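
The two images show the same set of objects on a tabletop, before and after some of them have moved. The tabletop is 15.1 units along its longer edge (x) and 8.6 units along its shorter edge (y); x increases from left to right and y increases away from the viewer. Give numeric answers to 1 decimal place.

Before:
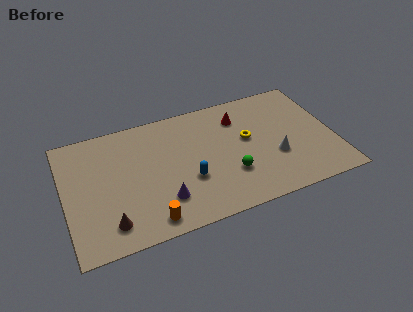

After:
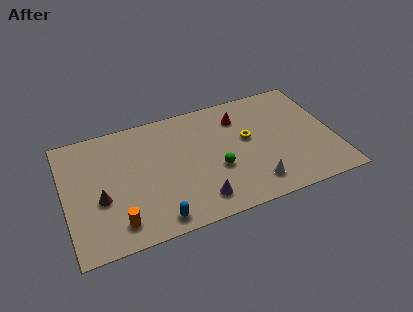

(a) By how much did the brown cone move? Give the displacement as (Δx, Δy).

(-0.4, 1.8)

The brown cone started near (2.3, 1.6) and ended near (1.9, 3.4).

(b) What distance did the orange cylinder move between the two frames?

1.7

The orange cylinder moved from about (4.4, 1.1) to (2.7, 1.5), a distance of √(1.7² + 0.4²) ≈ 1.7.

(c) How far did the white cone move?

2.1

The white cone moved from about (11.7, 3.1) to (10.3, 1.6), a distance of √(1.4² + 1.5²) ≈ 2.1.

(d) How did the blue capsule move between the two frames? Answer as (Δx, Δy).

(-2.0, -2.1)

From the two frames, the blue capsule sits at roughly (6.8, 3.1) before and (4.8, 1.0) after.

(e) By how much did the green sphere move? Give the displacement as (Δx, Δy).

(-0.7, 0.6)

The green sphere started near (9.1, 2.7) and ended near (8.4, 3.3).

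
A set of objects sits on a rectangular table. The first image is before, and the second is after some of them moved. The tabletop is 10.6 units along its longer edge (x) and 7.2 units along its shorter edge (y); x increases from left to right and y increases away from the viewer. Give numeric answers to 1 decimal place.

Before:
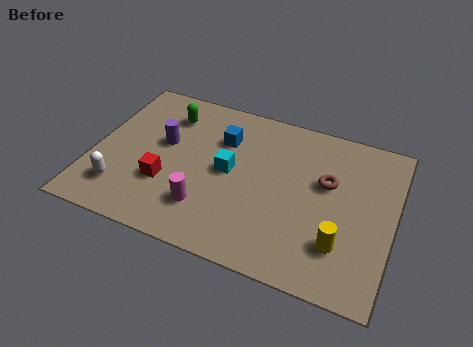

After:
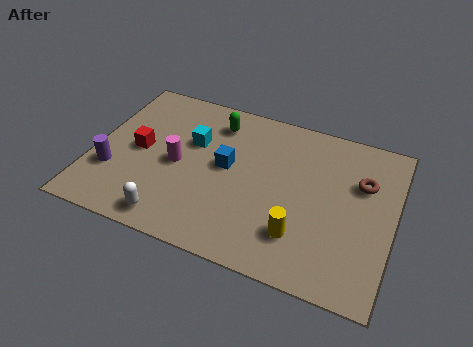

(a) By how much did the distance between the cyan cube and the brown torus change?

+2.5

The distance was about 3.5 in the first image and 6.0 in the second, so they moved 2.5 units further apart.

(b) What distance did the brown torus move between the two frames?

1.3

The brown torus was near (8.2, 4.4) before and (9.4, 4.8) after, so it travelled √(1.2² + 0.4²) ≈ 1.3 units.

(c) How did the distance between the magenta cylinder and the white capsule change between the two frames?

-0.5

They were about 3.0 units apart before and 2.5 after — 0.5 units closer together.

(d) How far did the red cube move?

1.6

The red cube moved from about (2.7, 2.4) to (1.6, 3.6), a distance of √(1.1² + 1.2²) ≈ 1.6.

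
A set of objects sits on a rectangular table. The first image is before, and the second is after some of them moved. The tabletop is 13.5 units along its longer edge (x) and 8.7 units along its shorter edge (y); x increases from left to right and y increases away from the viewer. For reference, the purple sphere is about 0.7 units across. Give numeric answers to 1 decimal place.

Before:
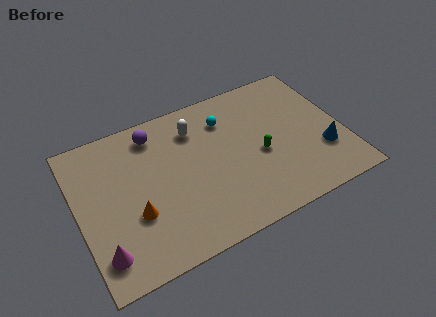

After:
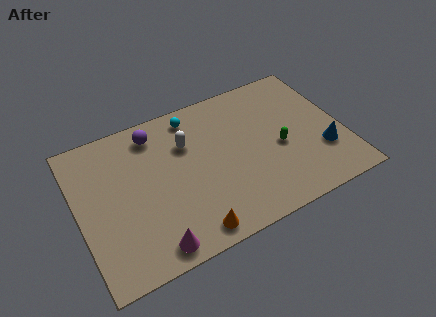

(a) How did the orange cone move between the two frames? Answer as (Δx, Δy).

(2.5, -2.1)

From the two frames, the orange cone sits at roughly (2.7, 3.1) before and (5.2, 1.0) after.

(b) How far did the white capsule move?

0.9

The white capsule was near (6.2, 6.7) before and (5.7, 6.0) after, so it travelled √(0.5² + 0.7²) ≈ 0.9 units.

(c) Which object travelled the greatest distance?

the orange cone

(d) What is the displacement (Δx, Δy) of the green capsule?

(1.0, 0.0)

From the two frames, the green capsule sits at roughly (9.2, 3.8) before and (10.2, 3.8) after.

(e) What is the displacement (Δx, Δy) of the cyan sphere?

(-1.6, 0.9)

The cyan sphere started near (7.8, 6.6) and ended near (6.2, 7.5).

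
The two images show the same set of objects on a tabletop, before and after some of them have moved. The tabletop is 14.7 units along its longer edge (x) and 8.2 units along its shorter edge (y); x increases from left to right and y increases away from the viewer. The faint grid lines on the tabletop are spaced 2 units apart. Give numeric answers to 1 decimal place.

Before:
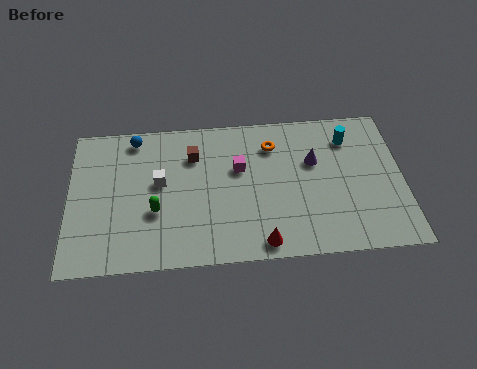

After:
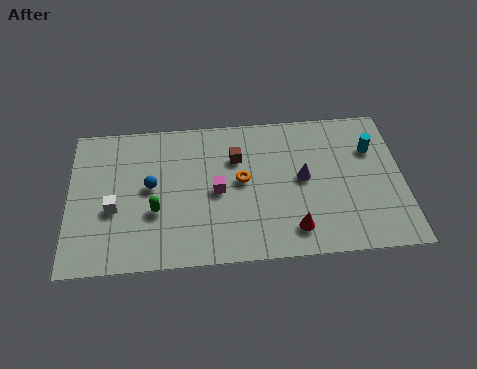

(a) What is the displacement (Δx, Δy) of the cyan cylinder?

(1.0, -0.7)

The cyan cylinder started near (12.4, 6.4) and ended near (13.4, 5.7).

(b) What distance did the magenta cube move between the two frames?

1.6

From (7.5, 5.1) to (6.5, 3.9), the magenta cube covered √(1.0² + 1.2²) ≈ 1.6 units.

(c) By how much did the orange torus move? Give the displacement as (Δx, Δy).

(-1.4, -1.9)

The orange torus was at about (9.0, 6.3) and moved to about (7.6, 4.4).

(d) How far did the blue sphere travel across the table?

2.9

The blue sphere was near (2.9, 7.2) before and (3.6, 4.4) after, so it travelled √(0.7² + 2.8²) ≈ 2.9 units.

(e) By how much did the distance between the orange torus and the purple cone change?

+0.6

They were about 2.1 units apart before and 2.7 after — 0.6 units further apart.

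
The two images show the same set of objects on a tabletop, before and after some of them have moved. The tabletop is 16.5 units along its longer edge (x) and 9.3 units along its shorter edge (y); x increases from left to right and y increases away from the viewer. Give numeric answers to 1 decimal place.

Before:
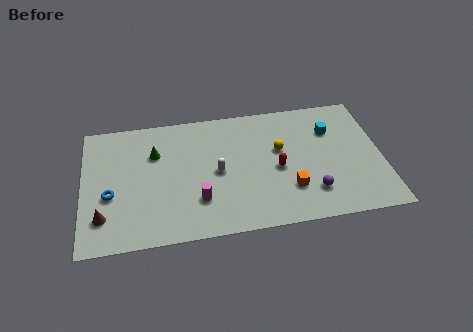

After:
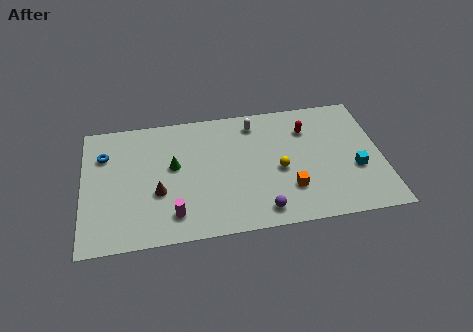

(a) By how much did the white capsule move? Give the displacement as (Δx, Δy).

(2.2, 3.3)

The white capsule was at about (7.4, 4.5) and moved to about (9.6, 7.8).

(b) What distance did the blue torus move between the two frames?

3.0

From (1.5, 3.7) to (1.2, 6.7), the blue torus covered √(0.3² + 3.0²) ≈ 3.0 units.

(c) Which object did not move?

the orange cube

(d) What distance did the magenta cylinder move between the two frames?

1.6

From (6.3, 2.6) to (4.9, 1.8), the magenta cylinder covered √(1.4² + 0.8²) ≈ 1.6 units.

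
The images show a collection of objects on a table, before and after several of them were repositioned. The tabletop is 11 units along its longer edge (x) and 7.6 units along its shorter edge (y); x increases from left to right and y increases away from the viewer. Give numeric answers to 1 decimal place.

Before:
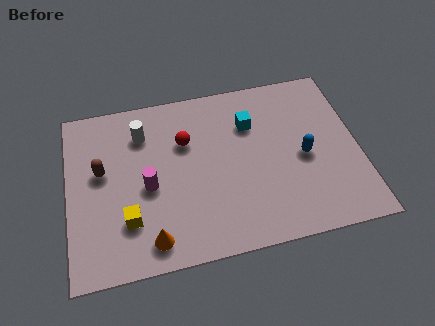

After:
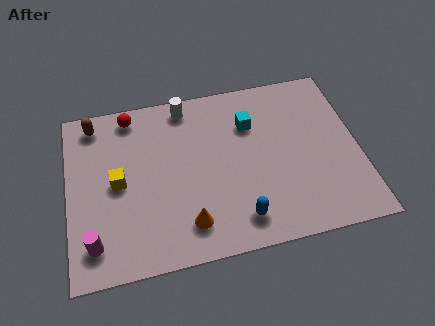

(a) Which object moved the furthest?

the blue capsule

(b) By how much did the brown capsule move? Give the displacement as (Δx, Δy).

(-0.2, 2.2)

The brown capsule started near (1.3, 4.4) and ended near (1.1, 6.6).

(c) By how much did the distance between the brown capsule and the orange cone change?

+2.4

They were about 3.7 units apart before and 6.1 after — 2.4 units further apart.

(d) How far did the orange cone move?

1.5

The orange cone was near (3.0, 1.1) before and (4.4, 1.5) after, so it travelled √(1.4² + 0.4²) ≈ 1.5 units.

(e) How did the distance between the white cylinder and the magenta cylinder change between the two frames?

+4.1

Before: roughly 2.4 units apart; after: 6.5. That's 4.1 units further apart.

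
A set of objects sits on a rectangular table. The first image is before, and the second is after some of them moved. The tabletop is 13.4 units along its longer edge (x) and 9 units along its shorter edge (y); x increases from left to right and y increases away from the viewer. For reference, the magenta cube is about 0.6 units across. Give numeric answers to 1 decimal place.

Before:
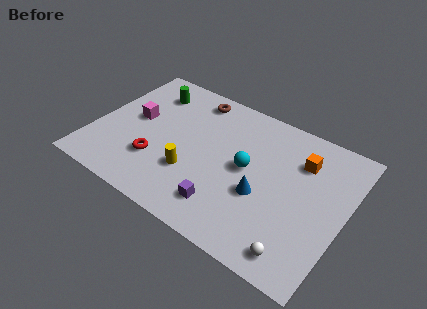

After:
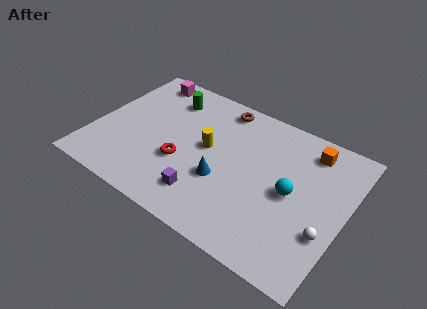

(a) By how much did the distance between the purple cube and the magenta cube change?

+1.2

They were about 6.3 units apart before and 7.5 after — 1.2 units further apart.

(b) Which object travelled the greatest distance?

the magenta cube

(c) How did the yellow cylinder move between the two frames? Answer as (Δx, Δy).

(0.5, 2.0)

The yellow cylinder started near (5.5, 2.9) and ended near (6.0, 4.9).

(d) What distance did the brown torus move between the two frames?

1.5

The brown torus was near (4.7, 7.8) before and (6.2, 7.9) after, so it travelled √(1.5² + 0.1²) ≈ 1.5 units.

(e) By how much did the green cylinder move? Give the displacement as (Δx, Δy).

(1.0, 0.0)

From the two frames, the green cylinder sits at roughly (2.4, 7.1) before and (3.4, 7.1) after.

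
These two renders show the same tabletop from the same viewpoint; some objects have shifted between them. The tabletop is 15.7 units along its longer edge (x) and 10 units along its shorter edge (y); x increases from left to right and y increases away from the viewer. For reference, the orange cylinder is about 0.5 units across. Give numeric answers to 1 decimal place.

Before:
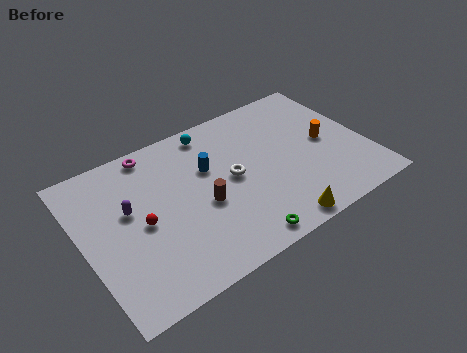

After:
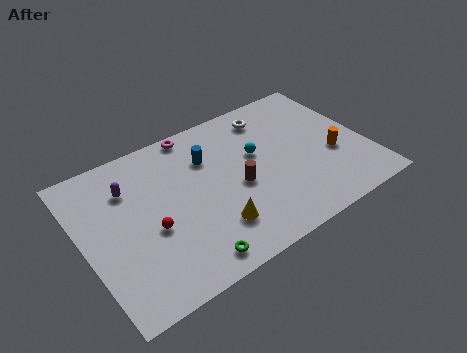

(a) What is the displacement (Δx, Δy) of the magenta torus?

(2.4, 0.2)

The magenta torus was at about (4.4, 9.0) and moved to about (6.8, 9.2).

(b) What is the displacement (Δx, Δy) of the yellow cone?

(-3.2, 1.6)

The yellow cone was at about (9.9, 0.9) and moved to about (6.7, 2.5).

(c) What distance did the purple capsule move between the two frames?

1.4

From (2.6, 5.9) to (2.8, 7.3), the purple capsule covered √(0.2² + 1.4²) ≈ 1.4 units.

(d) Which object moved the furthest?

the white torus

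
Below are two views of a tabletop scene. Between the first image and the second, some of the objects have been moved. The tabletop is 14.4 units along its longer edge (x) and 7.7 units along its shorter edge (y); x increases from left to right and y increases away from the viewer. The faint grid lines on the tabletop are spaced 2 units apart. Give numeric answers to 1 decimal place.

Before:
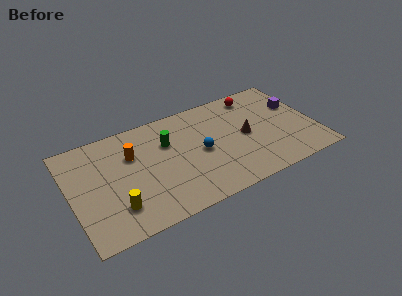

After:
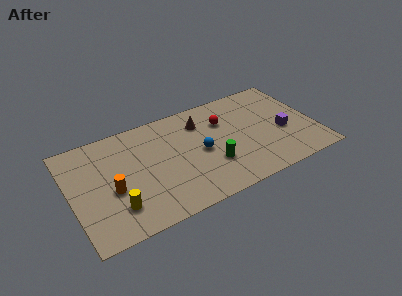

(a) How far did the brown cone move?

3.2

From (10.3, 3.8) to (7.9, 5.9), the brown cone covered √(2.4² + 2.1²) ≈ 3.2 units.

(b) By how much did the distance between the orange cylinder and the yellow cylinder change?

-2.2

The distance was about 3.5 in the first image and 1.3 in the second, so they moved 2.2 units closer together.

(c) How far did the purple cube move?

2.0

The purple cube moved from about (13.5, 4.9) to (12.5, 3.2), a distance of √(1.0² + 1.7²) ≈ 2.0.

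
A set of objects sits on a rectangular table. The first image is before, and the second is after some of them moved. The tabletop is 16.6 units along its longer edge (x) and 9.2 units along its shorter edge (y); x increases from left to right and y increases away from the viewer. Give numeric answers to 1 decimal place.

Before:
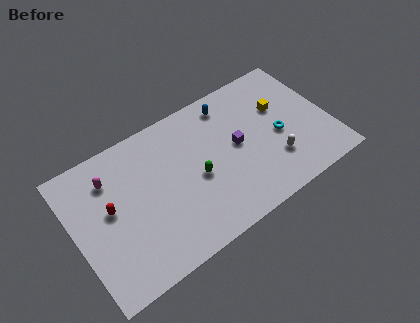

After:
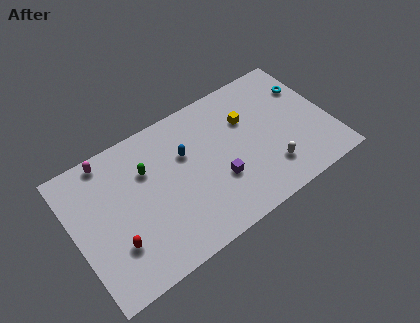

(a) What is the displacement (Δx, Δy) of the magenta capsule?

(0.1, 1.3)

From the two frames, the magenta capsule sits at roughly (2.6, 7.0) before and (2.7, 8.3) after.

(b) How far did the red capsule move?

2.4

The red capsule was near (2.3, 5.1) before and (2.3, 2.7) after, so it travelled √(0.0² + 2.4²) ≈ 2.4 units.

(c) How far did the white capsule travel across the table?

0.6

The white capsule moved from about (12.7, 2.6) to (12.3, 2.2), a distance of √(0.4² + 0.4²) ≈ 0.6.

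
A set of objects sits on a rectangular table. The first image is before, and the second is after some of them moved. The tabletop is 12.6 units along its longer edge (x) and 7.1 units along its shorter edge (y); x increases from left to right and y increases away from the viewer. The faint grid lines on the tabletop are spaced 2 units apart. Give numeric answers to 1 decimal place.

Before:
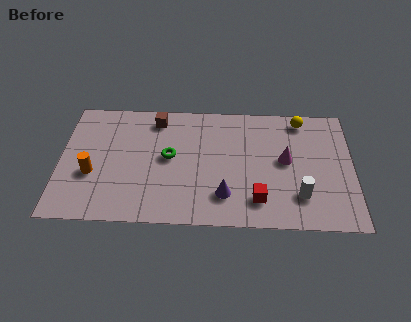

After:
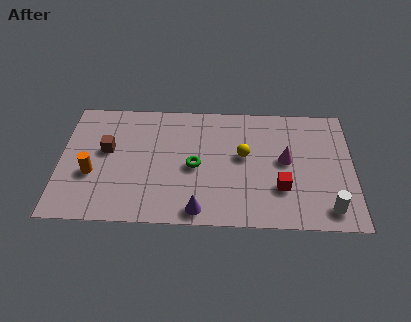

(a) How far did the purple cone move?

1.4

The purple cone moved from about (7.1, 1.7) to (6.0, 0.8), a distance of √(1.1² + 0.9²) ≈ 1.4.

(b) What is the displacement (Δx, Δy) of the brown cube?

(-2.1, -1.9)

From the two frames, the brown cube sits at roughly (4.1, 6.0) before and (2.0, 4.1) after.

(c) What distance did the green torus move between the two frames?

1.2

The green torus moved from about (4.7, 3.8) to (5.8, 3.3), a distance of √(1.1² + 0.5²) ≈ 1.2.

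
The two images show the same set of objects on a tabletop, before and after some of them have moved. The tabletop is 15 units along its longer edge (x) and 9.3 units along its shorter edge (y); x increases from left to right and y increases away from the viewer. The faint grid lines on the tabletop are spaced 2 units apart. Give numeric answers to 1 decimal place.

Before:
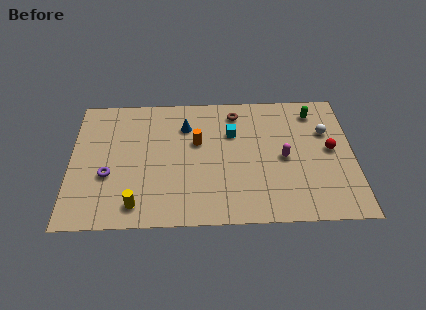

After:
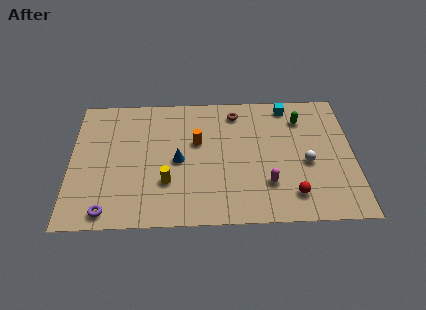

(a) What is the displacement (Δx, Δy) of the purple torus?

(0.0, -2.5)

From the two frames, the purple torus sits at roughly (2.0, 3.5) before and (2.0, 1.0) after.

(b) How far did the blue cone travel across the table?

2.5

The blue cone was near (6.1, 6.9) before and (5.7, 4.4) after, so it travelled √(0.4² + 2.5²) ≈ 2.5 units.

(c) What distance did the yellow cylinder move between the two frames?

2.2

From (3.5, 1.4) to (5.1, 2.9), the yellow cylinder covered √(1.6² + 1.5²) ≈ 2.2 units.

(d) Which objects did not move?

the orange cylinder and the brown torus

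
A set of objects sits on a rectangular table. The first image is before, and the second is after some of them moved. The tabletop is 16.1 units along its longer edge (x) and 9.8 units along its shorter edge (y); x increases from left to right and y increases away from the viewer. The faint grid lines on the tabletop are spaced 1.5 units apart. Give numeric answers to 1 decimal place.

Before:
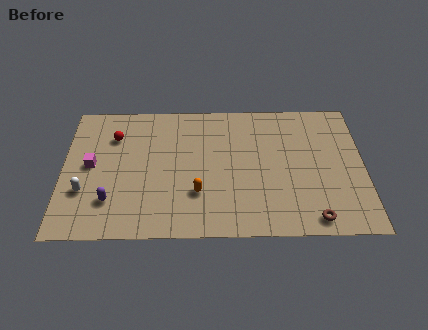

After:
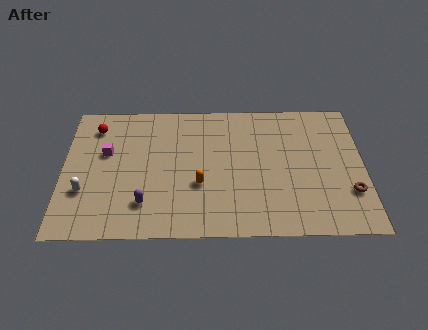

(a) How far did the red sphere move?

1.2

The red sphere was near (2.7, 7.2) before and (1.7, 7.9) after, so it travelled √(1.0² + 0.7²) ≈ 1.2 units.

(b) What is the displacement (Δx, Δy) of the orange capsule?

(0.1, 0.6)

The orange capsule started near (7.2, 3.0) and ended near (7.3, 3.6).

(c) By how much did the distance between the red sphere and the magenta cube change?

-0.4

The distance was about 2.4 in the first image and 2.0 in the second, so they moved 0.4 units closer together.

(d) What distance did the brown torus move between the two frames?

2.7

From (13.3, 1.1) to (15.3, 2.9), the brown torus covered √(2.0² + 1.8²) ≈ 2.7 units.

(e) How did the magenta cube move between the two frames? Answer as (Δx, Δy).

(0.8, 0.9)

The magenta cube started near (1.5, 5.1) and ended near (2.3, 6.0).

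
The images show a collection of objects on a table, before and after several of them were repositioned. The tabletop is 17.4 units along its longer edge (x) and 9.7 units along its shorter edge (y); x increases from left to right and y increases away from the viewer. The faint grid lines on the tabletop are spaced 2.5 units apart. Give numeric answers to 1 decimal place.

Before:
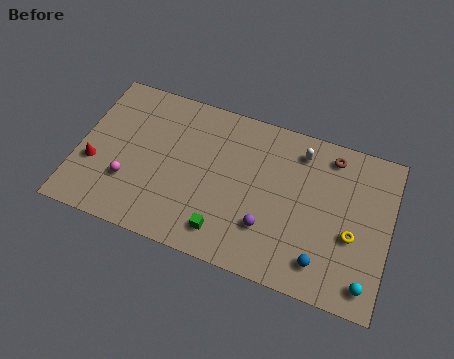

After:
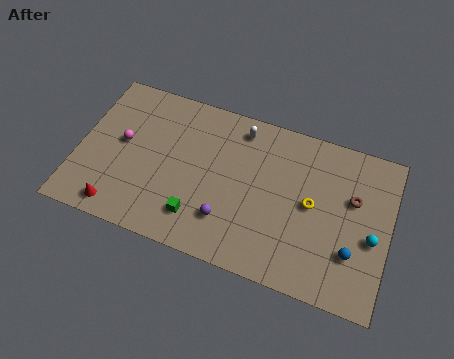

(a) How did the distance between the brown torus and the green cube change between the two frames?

+0.7

They were about 8.5 units apart before and 9.2 after — 0.7 units further apart.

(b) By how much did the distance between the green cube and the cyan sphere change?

+1.8

Before: roughly 7.9 units apart; after: 9.7. That's 1.8 units further apart.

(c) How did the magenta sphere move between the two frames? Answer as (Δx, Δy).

(-0.6, 2.3)

The magenta sphere was at about (3.0, 3.0) and moved to about (2.4, 5.3).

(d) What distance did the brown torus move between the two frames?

2.6

The brown torus was near (13.9, 8.3) before and (15.3, 6.1) after, so it travelled √(1.4² + 2.2²) ≈ 2.6 units.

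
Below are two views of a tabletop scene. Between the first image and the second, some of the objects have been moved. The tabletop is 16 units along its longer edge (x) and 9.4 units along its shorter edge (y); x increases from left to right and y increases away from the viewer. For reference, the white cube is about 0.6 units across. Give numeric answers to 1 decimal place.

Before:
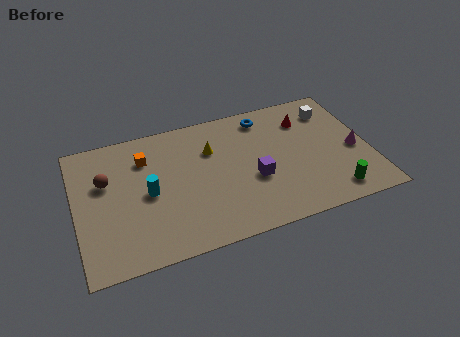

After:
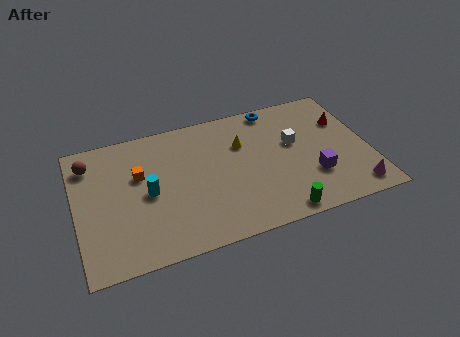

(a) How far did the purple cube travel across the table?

3.3

The purple cube was near (9.6, 3.7) before and (12.8, 2.9) after, so it travelled √(3.2² + 0.8²) ≈ 3.3 units.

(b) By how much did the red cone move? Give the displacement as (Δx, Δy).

(2.1, -0.7)

The red cone started near (12.8, 7.1) and ended near (14.9, 6.4).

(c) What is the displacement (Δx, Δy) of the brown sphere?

(-0.8, 1.5)

From the two frames, the brown sphere sits at roughly (1.7, 6.0) before and (0.9, 7.5) after.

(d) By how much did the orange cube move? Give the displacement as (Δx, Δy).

(-0.4, -1.1)

From the two frames, the orange cube sits at roughly (3.9, 7.0) before and (3.5, 5.9) after.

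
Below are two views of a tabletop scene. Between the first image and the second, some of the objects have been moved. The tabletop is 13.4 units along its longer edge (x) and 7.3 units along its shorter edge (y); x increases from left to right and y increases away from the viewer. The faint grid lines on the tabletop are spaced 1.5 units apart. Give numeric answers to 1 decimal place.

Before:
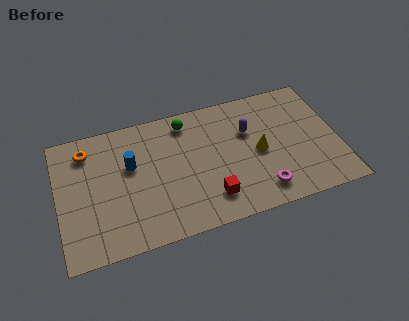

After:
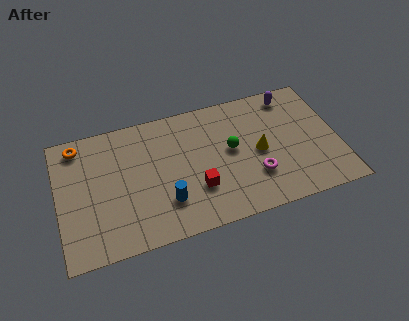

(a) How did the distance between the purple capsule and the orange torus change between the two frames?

+2.5

They were about 7.8 units apart before and 10.3 after — 2.5 units further apart.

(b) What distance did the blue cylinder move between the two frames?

2.9

The blue cylinder was near (3.5, 4.5) before and (5.0, 2.0) after, so it travelled √(1.5² + 2.5²) ≈ 2.9 units.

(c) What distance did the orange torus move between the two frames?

0.6

From (1.5, 5.9) to (1.1, 6.3), the orange torus covered √(0.4² + 0.4²) ≈ 0.6 units.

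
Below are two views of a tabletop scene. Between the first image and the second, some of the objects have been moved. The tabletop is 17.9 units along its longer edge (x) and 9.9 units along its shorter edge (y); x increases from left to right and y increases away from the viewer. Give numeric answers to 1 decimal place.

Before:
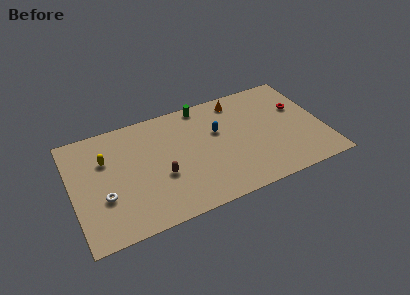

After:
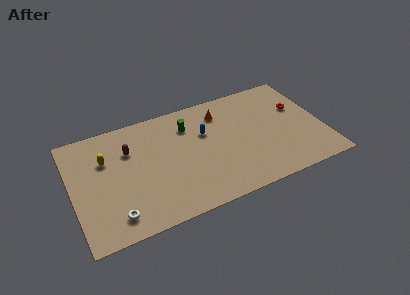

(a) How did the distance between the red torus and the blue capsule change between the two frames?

+0.9

The distance was about 5.9 in the first image and 6.8 in the second, so they moved 0.9 units further apart.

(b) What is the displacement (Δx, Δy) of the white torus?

(0.6, -1.8)

The white torus was at about (2.1, 3.5) and moved to about (2.7, 1.7).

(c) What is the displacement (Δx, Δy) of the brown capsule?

(-2.0, 3.1)

From the two frames, the brown capsule sits at roughly (6.2, 3.8) before and (4.2, 6.9) after.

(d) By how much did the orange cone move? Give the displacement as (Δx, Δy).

(-1.3, -0.7)

The orange cone was at about (12.2, 8.5) and moved to about (10.9, 7.8).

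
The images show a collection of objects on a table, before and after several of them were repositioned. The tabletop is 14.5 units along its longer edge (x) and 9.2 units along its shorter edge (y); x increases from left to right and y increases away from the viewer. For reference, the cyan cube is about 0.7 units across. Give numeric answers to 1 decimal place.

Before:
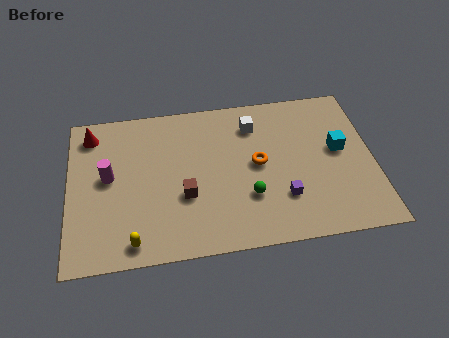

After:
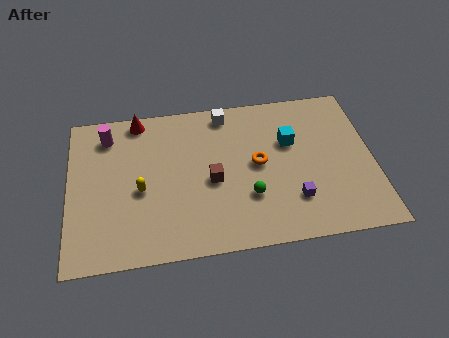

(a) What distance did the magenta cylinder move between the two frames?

2.5

From (1.9, 5.0) to (1.9, 7.5), the magenta cylinder covered √(0.0² + 2.5²) ≈ 2.5 units.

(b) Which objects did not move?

the orange torus and the green sphere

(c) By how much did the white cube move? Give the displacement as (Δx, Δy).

(-1.3, 0.9)

The white cube was at about (8.9, 7.2) and moved to about (7.6, 8.1).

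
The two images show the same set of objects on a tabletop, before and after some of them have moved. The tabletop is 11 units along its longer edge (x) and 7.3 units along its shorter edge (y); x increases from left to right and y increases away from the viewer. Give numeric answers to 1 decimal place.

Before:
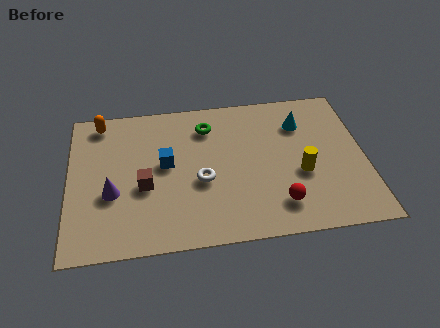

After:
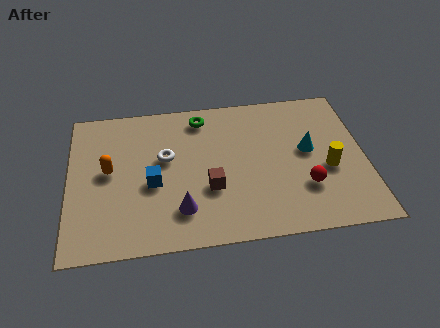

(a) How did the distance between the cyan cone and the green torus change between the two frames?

+1.0

Before: roughly 3.5 units apart; after: 4.5. That's 1.0 units further apart.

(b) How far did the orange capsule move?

2.5

From (1.2, 6.4) to (1.5, 3.9), the orange capsule covered √(0.3² + 2.5²) ≈ 2.5 units.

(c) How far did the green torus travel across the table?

0.5

The green torus moved from about (5.2, 5.7) to (5.0, 6.2), a distance of √(0.2² + 0.5²) ≈ 0.5.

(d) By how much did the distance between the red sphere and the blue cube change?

+0.9

The distance was about 4.8 in the first image and 5.7 in the second, so they moved 0.9 units further apart.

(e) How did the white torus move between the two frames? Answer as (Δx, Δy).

(-1.3, 1.3)

From the two frames, the white torus sits at roughly (4.9, 3.0) before and (3.6, 4.3) after.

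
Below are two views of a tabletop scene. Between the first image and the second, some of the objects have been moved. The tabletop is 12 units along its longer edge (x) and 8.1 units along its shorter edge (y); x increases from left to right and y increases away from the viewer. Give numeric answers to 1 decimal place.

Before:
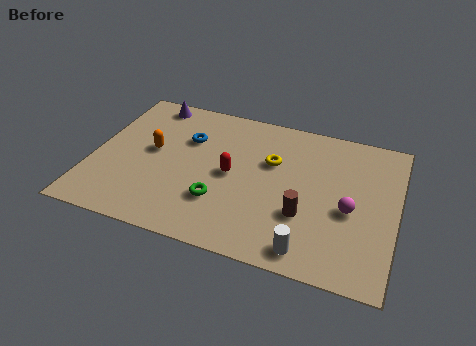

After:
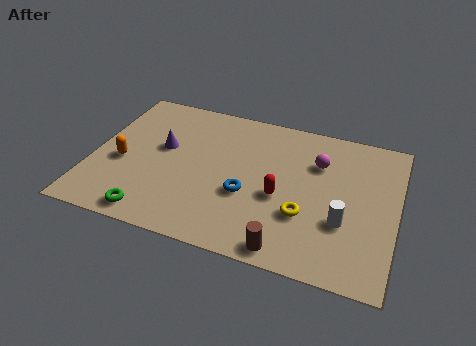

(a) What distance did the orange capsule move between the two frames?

1.5

The orange capsule was near (2.3, 4.4) before and (1.2, 3.4) after, so it travelled √(1.1² + 1.0²) ≈ 1.5 units.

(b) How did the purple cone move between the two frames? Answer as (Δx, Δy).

(0.8, -2.5)

The purple cone was at about (1.9, 7.2) and moved to about (2.7, 4.7).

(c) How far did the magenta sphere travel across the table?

2.6

The magenta sphere was near (10.2, 3.5) before and (8.8, 5.7) after, so it travelled √(1.4² + 2.2²) ≈ 2.6 units.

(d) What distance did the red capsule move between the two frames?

2.1

The red capsule moved from about (5.5, 4.0) to (7.5, 3.4), a distance of √(2.0² + 0.6²) ≈ 2.1.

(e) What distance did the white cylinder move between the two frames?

2.2

From (8.8, 1.0) to (10.0, 2.8), the white cylinder covered √(1.2² + 1.8²) ≈ 2.2 units.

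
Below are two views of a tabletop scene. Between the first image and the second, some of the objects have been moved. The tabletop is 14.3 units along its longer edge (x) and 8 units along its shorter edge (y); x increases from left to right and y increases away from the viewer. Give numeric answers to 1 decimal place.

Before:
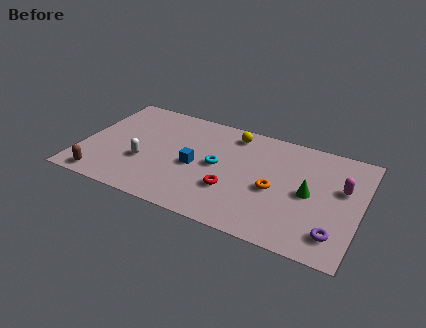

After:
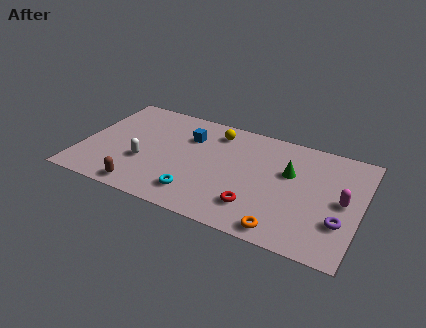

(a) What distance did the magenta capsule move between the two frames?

0.9

The magenta capsule moved from about (13.3, 4.9) to (13.4, 4.0), a distance of √(0.1² + 0.9²) ≈ 0.9.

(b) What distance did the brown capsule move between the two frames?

2.1

The brown capsule was near (1.4, 0.9) before and (3.5, 0.9) after, so it travelled √(2.1² + 0.0²) ≈ 2.1 units.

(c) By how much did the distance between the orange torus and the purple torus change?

-0.6

The distance was about 3.7 in the first image and 3.1 in the second, so they moved 0.6 units closer together.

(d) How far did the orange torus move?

2.7

From (10.0, 3.5) to (10.7, 0.9), the orange torus covered √(0.7² + 2.6²) ≈ 2.7 units.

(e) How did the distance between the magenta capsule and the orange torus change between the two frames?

+0.5

Before: roughly 3.6 units apart; after: 4.1. That's 0.5 units further apart.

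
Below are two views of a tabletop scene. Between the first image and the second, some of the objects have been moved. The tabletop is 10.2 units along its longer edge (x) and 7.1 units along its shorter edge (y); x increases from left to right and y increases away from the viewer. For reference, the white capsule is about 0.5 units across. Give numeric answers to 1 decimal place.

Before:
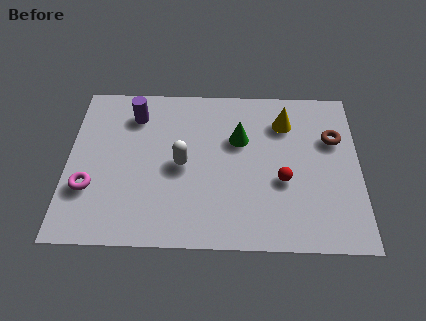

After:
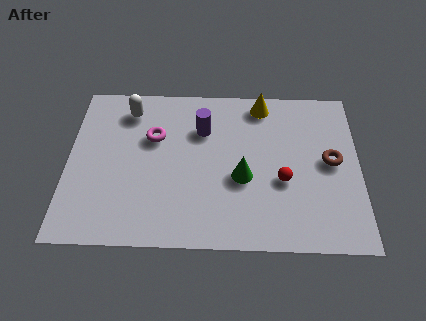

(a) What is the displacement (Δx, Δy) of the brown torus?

(-0.1, -1.0)

From the two frames, the brown torus sits at roughly (9.3, 4.7) before and (9.2, 3.7) after.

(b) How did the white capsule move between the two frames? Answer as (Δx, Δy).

(-1.9, 2.4)

The white capsule started near (4.0, 3.4) and ended near (2.1, 5.8).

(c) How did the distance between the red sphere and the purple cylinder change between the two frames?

-2.3

They were about 5.9 units apart before and 3.6 after — 2.3 units closer together.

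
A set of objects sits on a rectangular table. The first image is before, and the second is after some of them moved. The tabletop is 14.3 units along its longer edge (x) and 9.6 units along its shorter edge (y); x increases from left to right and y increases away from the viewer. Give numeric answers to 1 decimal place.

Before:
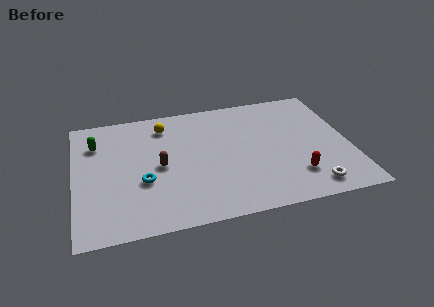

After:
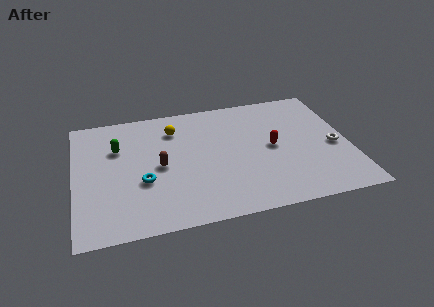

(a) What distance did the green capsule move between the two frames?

1.3

The green capsule moved from about (1.2, 7.1) to (2.3, 6.5), a distance of √(1.1² + 0.6²) ≈ 1.3.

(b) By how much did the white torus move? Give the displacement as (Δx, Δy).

(1.5, 2.9)

From the two frames, the white torus sits at roughly (12.0, 1.3) before and (13.5, 4.2) after.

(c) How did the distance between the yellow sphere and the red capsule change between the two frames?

-2.9

They were about 8.5 units apart before and 5.6 after — 2.9 units closer together.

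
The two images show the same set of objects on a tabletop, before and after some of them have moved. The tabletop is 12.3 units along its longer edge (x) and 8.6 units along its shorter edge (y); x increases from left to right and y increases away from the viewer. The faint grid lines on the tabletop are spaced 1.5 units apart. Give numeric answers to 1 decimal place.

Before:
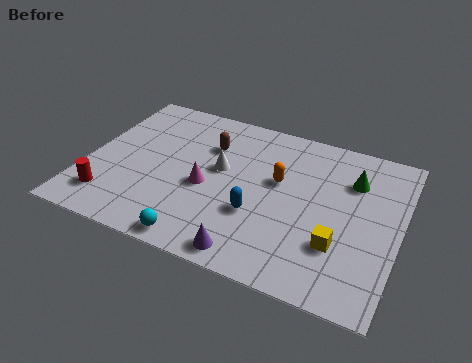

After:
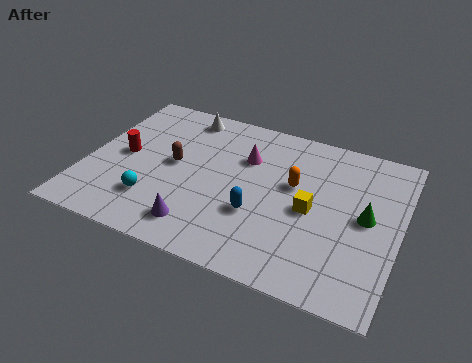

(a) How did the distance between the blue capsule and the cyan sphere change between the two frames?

+1.1

Before: roughly 3.0 units apart; after: 4.1. That's 1.1 units further apart.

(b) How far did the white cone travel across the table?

3.2

The white cone moved from about (5.2, 4.9) to (3.4, 7.5), a distance of √(1.8² + 2.6²) ≈ 3.2.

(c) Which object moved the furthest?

the white cone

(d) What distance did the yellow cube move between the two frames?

1.8

From (10.1, 2.6) to (8.9, 4.0), the yellow cube covered √(1.2² + 1.4²) ≈ 1.8 units.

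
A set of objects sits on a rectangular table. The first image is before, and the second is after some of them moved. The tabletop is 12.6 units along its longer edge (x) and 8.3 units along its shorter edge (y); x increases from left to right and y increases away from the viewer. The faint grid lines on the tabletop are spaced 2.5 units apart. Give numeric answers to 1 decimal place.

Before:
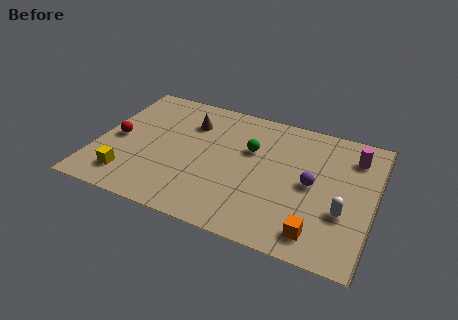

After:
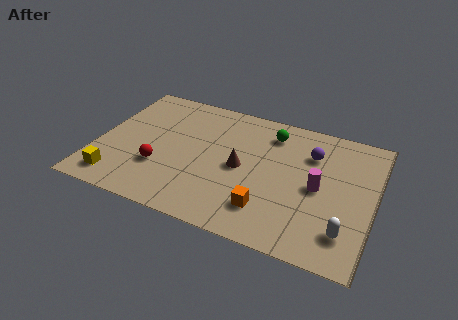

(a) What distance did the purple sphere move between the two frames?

1.9

The purple sphere was near (9.8, 4.1) before and (9.6, 6.0) after, so it travelled √(0.2² + 1.9²) ≈ 1.9 units.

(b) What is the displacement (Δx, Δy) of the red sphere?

(2.1, -1.2)

From the two frames, the red sphere sits at roughly (0.9, 3.9) before and (3.0, 2.7) after.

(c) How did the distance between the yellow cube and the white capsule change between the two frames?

+0.6

They were about 9.7 units apart before and 10.3 after — 0.6 units further apart.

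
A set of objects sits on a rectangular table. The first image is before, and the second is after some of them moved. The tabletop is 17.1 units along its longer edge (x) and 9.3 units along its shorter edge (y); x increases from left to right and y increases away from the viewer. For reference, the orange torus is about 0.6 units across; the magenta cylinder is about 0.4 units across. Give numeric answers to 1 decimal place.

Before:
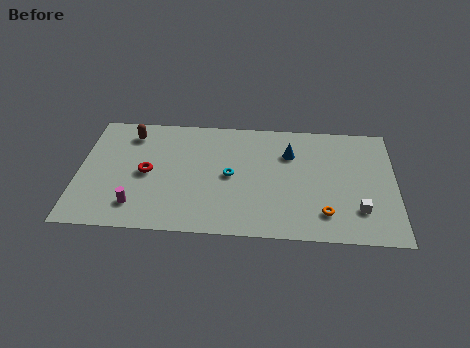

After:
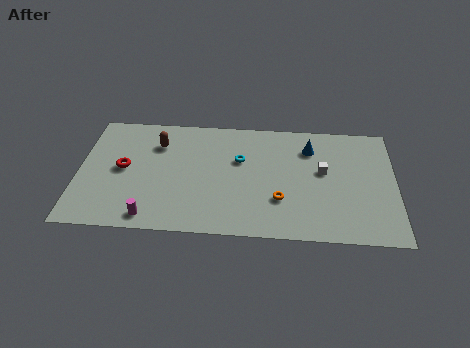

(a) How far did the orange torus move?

2.6

From (13.3, 2.0) to (10.9, 2.9), the orange torus covered √(2.4² + 0.9²) ≈ 2.6 units.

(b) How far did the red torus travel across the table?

1.3

From (3.7, 4.5) to (2.4, 4.8), the red torus covered √(1.3² + 0.3²) ≈ 1.3 units.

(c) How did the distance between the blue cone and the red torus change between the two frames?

+2.4

They were about 8.0 units apart before and 10.4 after — 2.4 units further apart.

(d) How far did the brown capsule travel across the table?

1.7

From (2.7, 7.6) to (4.2, 6.9), the brown capsule covered √(1.5² + 0.7²) ≈ 1.7 units.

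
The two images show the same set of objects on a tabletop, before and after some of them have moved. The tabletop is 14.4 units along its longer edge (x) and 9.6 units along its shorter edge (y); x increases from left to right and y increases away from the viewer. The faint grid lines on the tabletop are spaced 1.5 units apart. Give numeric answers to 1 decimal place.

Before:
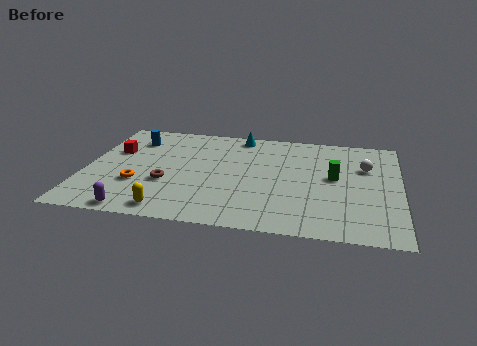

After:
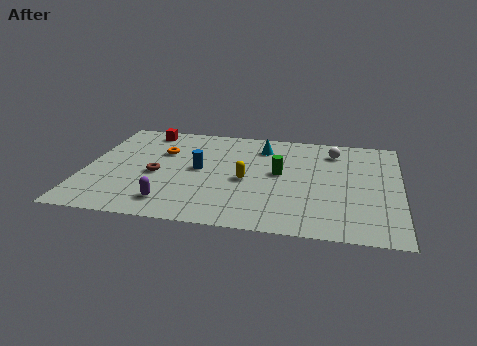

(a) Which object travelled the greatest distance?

the yellow capsule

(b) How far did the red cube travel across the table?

2.6

The red cube was near (1.2, 6.1) before and (2.5, 8.4) after, so it travelled √(1.3² + 2.3²) ≈ 2.6 units.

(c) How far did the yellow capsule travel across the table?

4.6

The yellow capsule moved from about (4.1, 1.1) to (7.4, 4.3), a distance of √(3.3² + 3.2²) ≈ 4.6.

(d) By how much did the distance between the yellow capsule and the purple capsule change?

+2.7

The distance was about 1.5 in the first image and 4.2 in the second, so they moved 2.7 units further apart.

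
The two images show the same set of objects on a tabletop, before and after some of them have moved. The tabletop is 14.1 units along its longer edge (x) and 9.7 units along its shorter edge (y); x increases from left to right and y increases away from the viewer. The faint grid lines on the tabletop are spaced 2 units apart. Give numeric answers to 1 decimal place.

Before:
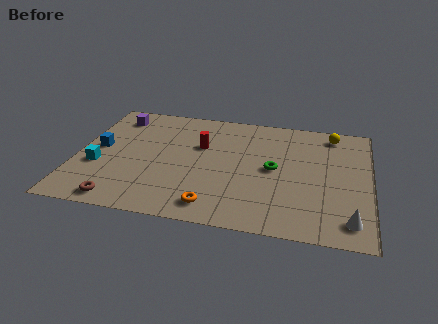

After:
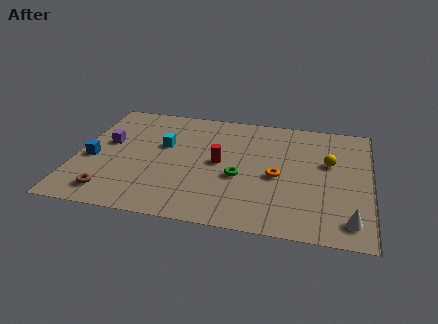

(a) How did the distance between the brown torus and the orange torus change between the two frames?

+3.9

They were about 4.4 units apart before and 8.3 after — 3.9 units further apart.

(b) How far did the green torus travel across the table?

1.9

The green torus moved from about (9.5, 4.9) to (7.9, 3.9), a distance of √(1.6² + 1.0²) ≈ 1.9.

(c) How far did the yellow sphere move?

2.5

From (12.2, 8.4) to (12.1, 5.9), the yellow sphere covered √(0.1² + 2.5²) ≈ 2.5 units.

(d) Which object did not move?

the white cone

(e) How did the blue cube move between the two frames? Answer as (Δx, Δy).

(-0.2, -1.0)

The blue cube was at about (1.0, 5.1) and moved to about (0.8, 4.1).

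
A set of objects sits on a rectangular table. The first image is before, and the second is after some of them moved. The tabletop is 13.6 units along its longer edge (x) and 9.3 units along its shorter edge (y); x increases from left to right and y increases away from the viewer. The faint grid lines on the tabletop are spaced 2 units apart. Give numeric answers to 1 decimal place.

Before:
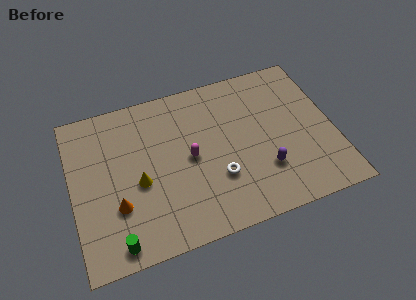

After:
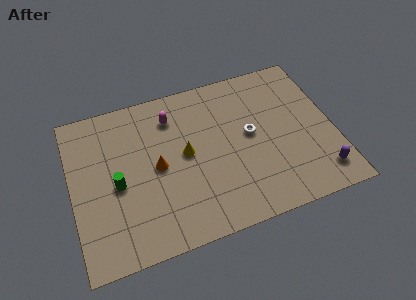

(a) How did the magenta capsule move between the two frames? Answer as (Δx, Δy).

(-0.7, 2.7)

From the two frames, the magenta capsule sits at roughly (6.1, 4.6) before and (5.4, 7.3) after.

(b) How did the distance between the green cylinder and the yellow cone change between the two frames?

+0.4

The distance was about 3.3 in the first image and 3.7 in the second, so they moved 0.4 units further apart.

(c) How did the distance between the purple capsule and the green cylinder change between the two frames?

+2.6

The distance was about 8.0 in the first image and 10.6 in the second, so they moved 2.6 units further apart.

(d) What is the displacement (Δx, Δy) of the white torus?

(1.9, 2.0)

From the two frames, the white torus sits at roughly (7.4, 3.0) before and (9.3, 5.0) after.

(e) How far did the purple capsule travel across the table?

3.0

The purple capsule was near (9.8, 2.7) before and (12.6, 1.6) after, so it travelled √(2.8² + 1.1²) ≈ 3.0 units.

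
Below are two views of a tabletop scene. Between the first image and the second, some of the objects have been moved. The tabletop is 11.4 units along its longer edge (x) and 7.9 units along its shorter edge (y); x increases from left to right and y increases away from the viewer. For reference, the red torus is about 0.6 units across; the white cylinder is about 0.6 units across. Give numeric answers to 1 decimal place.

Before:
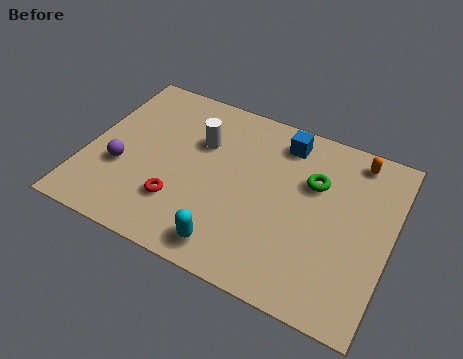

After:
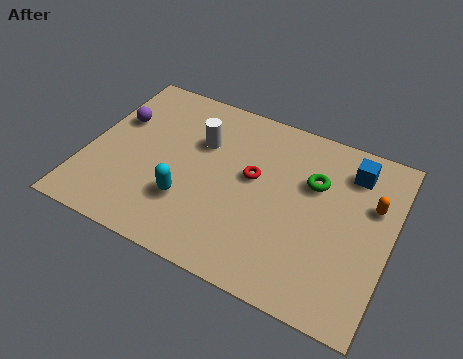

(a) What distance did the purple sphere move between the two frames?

2.3

The purple sphere moved from about (1.4, 2.9) to (0.9, 5.1), a distance of √(0.5² + 2.2²) ≈ 2.3.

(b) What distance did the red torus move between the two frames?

3.4

The red torus moved from about (3.7, 2.2) to (6.2, 4.5), a distance of √(2.5² + 2.3²) ≈ 3.4.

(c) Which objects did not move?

the white cylinder and the green torus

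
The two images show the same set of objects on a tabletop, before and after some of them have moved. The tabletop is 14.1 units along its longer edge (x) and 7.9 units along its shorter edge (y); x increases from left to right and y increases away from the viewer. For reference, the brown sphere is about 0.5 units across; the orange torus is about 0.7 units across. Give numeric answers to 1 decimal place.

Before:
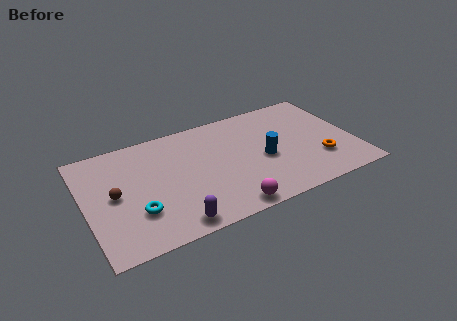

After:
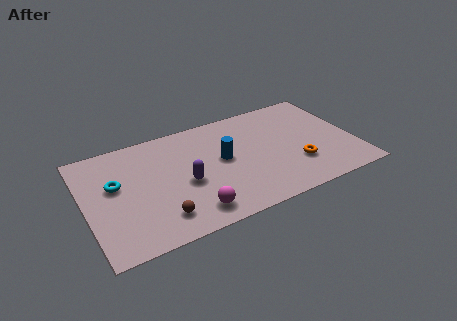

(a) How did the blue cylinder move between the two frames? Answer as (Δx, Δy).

(-2.1, 0.8)

The blue cylinder started near (9.3, 3.5) and ended near (7.2, 4.3).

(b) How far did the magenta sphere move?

1.9

The magenta sphere moved from about (7.0, 0.8) to (5.2, 1.3), a distance of √(1.8² + 0.5²) ≈ 1.9.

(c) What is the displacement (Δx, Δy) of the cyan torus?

(-0.9, 2.3)

The cyan torus was at about (2.5, 2.4) and moved to about (1.6, 4.7).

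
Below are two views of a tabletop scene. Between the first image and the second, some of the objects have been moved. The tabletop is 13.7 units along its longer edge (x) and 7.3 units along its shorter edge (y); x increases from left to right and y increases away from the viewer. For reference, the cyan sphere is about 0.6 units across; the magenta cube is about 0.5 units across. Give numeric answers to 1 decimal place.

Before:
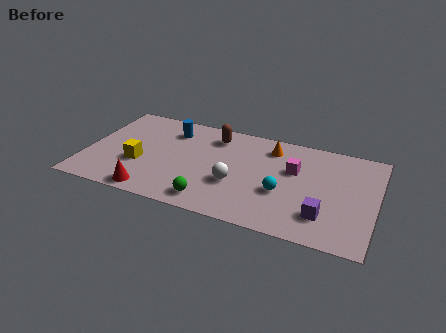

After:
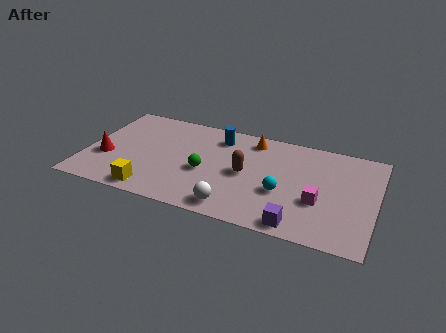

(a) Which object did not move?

the cyan sphere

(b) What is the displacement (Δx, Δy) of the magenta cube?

(1.3, -1.9)

From the two frames, the magenta cube sits at roughly (9.8, 4.6) before and (11.1, 2.7) after.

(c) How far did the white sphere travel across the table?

1.7

From (7.2, 2.7) to (7.3, 1.0), the white sphere covered √(0.1² + 1.7²) ≈ 1.7 units.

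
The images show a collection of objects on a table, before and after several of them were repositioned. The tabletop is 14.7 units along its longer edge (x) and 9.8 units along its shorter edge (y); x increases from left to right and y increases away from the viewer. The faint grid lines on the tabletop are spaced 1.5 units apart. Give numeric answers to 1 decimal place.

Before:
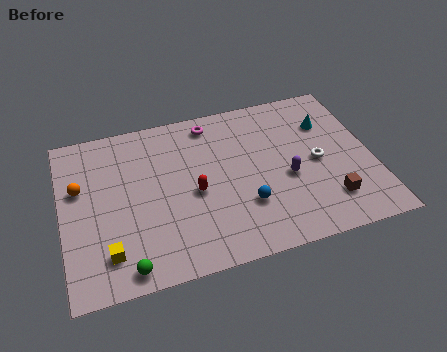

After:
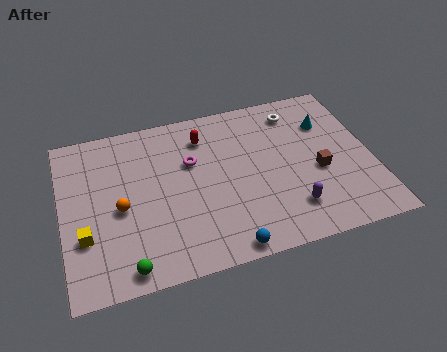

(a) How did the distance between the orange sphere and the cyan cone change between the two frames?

-1.5

They were about 11.9 units apart before and 10.4 after — 1.5 units closer together.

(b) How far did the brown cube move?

1.9

From (12.4, 2.2) to (12.1, 4.1), the brown cube covered √(0.3² + 1.9²) ≈ 1.9 units.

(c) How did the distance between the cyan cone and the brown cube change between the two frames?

-1.8

Before: roughly 4.8 units apart; after: 3.0. That's 1.8 units closer together.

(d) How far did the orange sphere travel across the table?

2.5

The orange sphere was near (0.9, 6.1) before and (2.7, 4.4) after, so it travelled √(1.8² + 1.7²) ≈ 2.5 units.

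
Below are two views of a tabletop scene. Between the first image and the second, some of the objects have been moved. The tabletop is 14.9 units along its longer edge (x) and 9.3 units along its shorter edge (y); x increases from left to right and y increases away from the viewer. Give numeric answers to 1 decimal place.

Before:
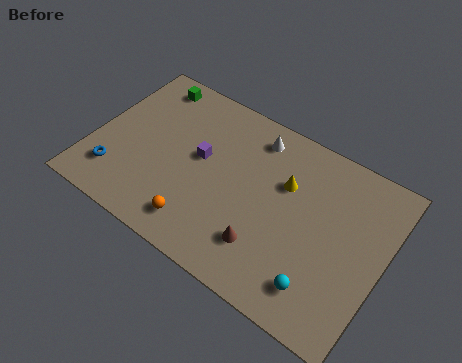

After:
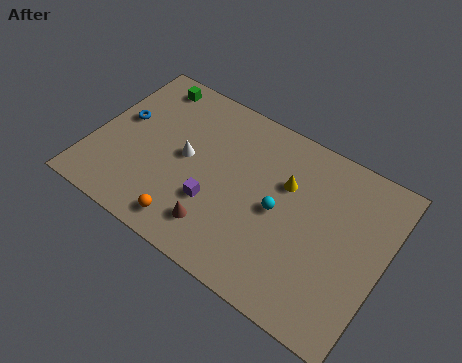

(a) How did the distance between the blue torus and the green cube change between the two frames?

-3.1

They were about 6.0 units apart before and 2.9 after — 3.1 units closer together.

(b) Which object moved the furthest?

the white cone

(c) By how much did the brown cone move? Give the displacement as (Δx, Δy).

(-2.4, -0.4)

From the two frames, the brown cone sits at roughly (9.3, 2.3) before and (6.9, 1.9) after.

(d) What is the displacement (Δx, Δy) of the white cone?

(-3.1, -3.0)

The white cone was at about (7.8, 7.8) and moved to about (4.7, 4.8).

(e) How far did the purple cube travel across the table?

2.4

The purple cube was near (5.4, 5.2) before and (6.5, 3.1) after, so it travelled √(1.1² + 2.1²) ≈ 2.4 units.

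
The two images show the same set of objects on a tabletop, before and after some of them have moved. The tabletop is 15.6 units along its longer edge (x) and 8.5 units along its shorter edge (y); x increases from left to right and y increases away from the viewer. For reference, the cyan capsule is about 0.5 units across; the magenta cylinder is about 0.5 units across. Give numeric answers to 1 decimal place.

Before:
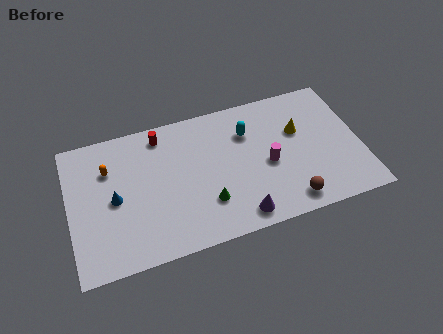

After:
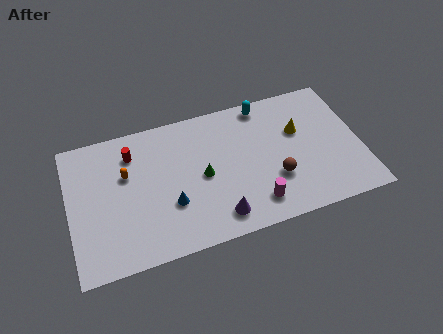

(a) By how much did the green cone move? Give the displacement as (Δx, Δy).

(-0.1, 1.7)

The green cone started near (7.2, 2.4) and ended near (7.1, 4.1).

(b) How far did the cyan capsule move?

1.8

The cyan capsule moved from about (9.7, 6.1) to (10.7, 7.6), a distance of √(1.0² + 1.5²) ≈ 1.8.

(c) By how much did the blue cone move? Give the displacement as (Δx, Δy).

(2.9, -1.2)

The blue cone started near (2.4, 4.1) and ended near (5.3, 2.9).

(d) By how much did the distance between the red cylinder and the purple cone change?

-0.5

They were about 7.2 units apart before and 6.7 after — 0.5 units closer together.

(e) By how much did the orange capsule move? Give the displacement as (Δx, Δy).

(0.9, -0.6)

The orange capsule was at about (2.2, 6.0) and moved to about (3.1, 5.4).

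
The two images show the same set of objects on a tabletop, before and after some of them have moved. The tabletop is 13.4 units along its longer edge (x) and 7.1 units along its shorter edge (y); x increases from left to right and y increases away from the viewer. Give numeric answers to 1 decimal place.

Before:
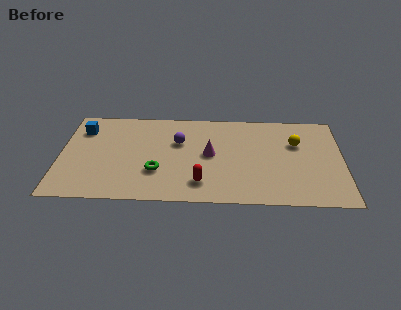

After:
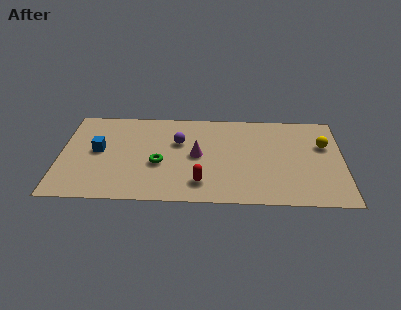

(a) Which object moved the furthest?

the blue cube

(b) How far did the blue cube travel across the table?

1.8

The blue cube was near (1.0, 5.4) before and (1.8, 3.8) after, so it travelled √(0.8² + 1.6²) ≈ 1.8 units.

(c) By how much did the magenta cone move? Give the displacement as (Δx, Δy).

(-0.6, -0.1)

The magenta cone was at about (7.1, 3.7) and moved to about (6.5, 3.6).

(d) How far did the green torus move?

0.6

The green torus moved from about (4.6, 2.3) to (4.7, 2.9), a distance of √(0.1² + 0.6²) ≈ 0.6.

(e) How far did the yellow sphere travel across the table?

1.3

From (11.2, 4.7) to (12.5, 4.6), the yellow sphere covered √(1.3² + 0.1²) ≈ 1.3 units.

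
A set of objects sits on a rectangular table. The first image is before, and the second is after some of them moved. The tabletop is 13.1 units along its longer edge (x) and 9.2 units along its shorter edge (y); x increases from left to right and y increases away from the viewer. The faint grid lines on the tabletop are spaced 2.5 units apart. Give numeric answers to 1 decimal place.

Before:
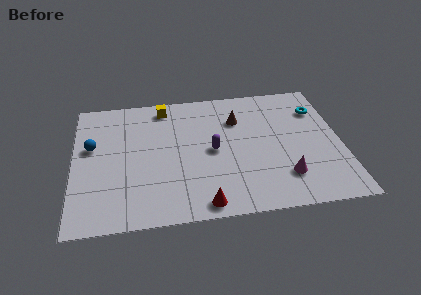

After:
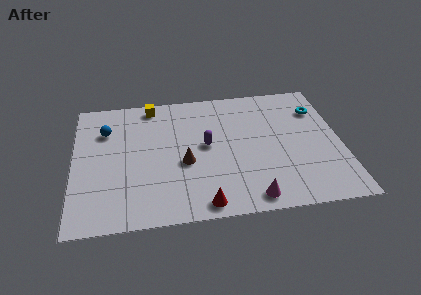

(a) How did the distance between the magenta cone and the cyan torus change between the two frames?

+1.8

Before: roughly 5.0 units apart; after: 6.8. That's 1.8 units further apart.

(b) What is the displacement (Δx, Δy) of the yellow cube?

(-0.6, 0.2)

The yellow cube was at about (4.5, 8.0) and moved to about (3.9, 8.2).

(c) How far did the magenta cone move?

2.1

From (10.2, 2.2) to (8.5, 1.0), the magenta cone covered √(1.7² + 1.2²) ≈ 2.1 units.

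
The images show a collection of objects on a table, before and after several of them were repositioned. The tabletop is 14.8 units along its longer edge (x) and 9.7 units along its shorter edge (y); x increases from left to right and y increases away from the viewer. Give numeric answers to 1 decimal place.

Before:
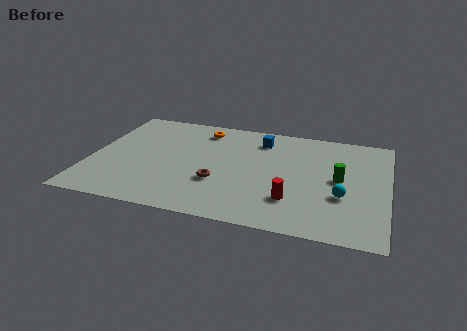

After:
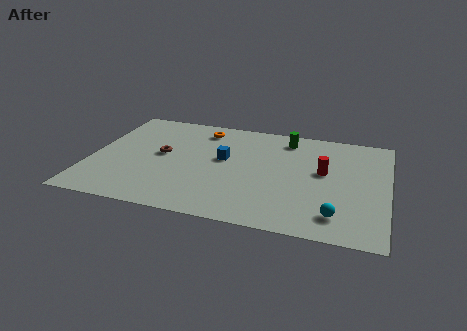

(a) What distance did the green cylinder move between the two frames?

4.3

The green cylinder moved from about (12.4, 5.0) to (9.6, 8.2), a distance of √(2.8² + 3.2²) ≈ 4.3.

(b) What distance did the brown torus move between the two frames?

3.6

From (6.5, 3.3) to (3.5, 5.2), the brown torus covered √(3.0² + 1.9²) ≈ 3.6 units.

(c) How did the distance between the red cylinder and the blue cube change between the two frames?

-0.5

Before: roughly 5.5 units apart; after: 5.0. That's 0.5 units closer together.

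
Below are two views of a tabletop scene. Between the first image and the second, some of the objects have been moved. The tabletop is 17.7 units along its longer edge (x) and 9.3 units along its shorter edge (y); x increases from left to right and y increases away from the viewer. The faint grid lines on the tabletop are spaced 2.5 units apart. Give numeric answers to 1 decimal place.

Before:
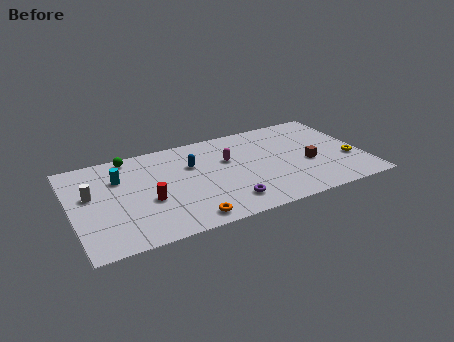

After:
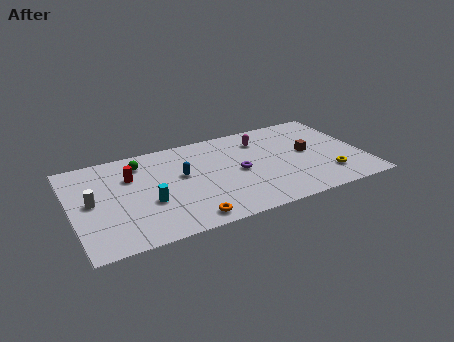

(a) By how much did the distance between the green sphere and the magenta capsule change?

+1.1

They were about 6.3 units apart before and 7.4 after — 1.1 units further apart.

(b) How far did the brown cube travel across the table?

1.1

The brown cube moved from about (14.3, 3.8) to (14.4, 4.9), a distance of √(0.1² + 1.1²) ≈ 1.1.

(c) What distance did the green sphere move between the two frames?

1.1

The green sphere moved from about (3.8, 8.4) to (4.4, 7.5), a distance of √(0.6² + 0.9²) ≈ 1.1.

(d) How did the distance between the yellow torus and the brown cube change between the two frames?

+0.3

Before: roughly 2.5 units apart; after: 2.8. That's 0.3 units further apart.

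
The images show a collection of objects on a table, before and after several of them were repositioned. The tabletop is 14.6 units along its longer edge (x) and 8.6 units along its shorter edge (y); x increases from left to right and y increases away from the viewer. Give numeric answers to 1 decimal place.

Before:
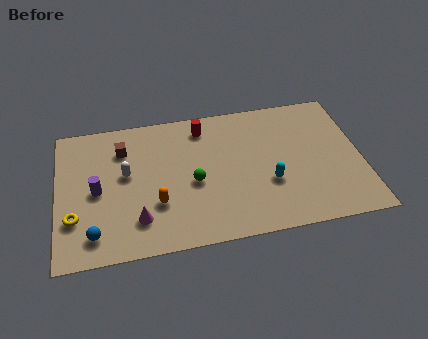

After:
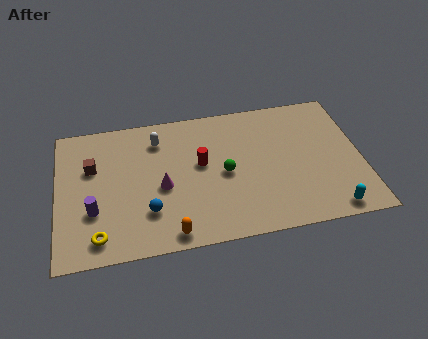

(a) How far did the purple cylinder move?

1.2

The purple cylinder was near (1.9, 4.1) before and (1.7, 2.9) after, so it travelled √(0.2² + 1.2²) ≈ 1.2 units.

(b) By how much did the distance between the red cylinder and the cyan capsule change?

+2.1

Before: roughly 5.1 units apart; after: 7.2. That's 2.1 units further apart.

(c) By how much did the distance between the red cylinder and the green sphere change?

-2.1

They were about 3.5 units apart before and 1.4 after — 2.1 units closer together.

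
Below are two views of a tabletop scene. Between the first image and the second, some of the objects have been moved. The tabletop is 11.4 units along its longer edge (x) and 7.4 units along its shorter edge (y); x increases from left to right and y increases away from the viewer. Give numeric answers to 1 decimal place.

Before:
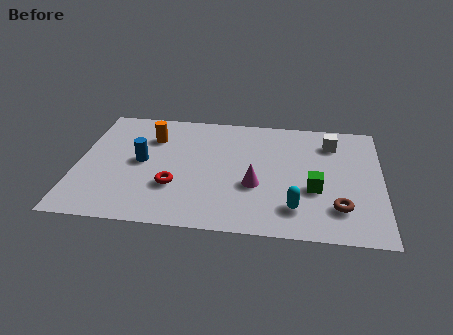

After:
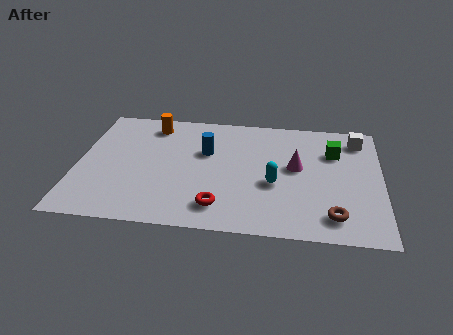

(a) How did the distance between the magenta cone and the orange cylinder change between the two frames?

+1.1

They were about 4.8 units apart before and 5.9 after — 1.1 units further apart.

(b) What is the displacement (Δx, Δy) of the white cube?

(1.0, 0.3)

The white cube was at about (9.5, 5.8) and moved to about (10.5, 6.1).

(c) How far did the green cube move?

2.5

The green cube moved from about (8.9, 2.8) to (9.6, 5.2), a distance of √(0.7² + 2.4²) ≈ 2.5.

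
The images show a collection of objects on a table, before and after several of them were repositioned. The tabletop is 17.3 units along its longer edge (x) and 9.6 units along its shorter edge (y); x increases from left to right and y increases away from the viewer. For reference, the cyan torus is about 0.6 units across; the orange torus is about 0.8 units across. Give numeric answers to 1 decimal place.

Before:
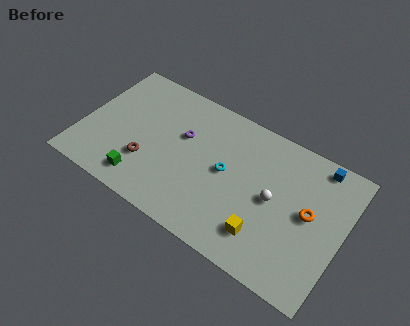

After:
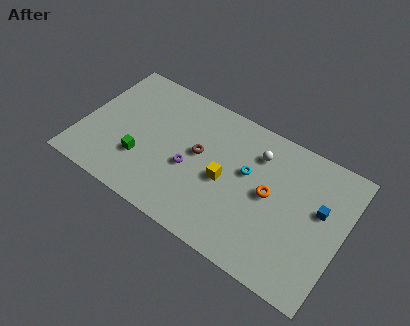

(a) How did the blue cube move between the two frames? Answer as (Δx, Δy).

(0.5, -2.9)

The blue cube started near (15.2, 8.6) and ended near (15.7, 5.7).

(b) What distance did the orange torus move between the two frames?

2.6

The orange torus was near (15.1, 5.1) before and (12.5, 5.0) after, so it travelled √(2.6² + 0.1²) ≈ 2.6 units.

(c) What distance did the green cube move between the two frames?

1.4

The green cube moved from about (4.5, 1.6) to (4.2, 3.0), a distance of √(0.3² + 1.4²) ≈ 1.4.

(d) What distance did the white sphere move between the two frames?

2.9

From (12.8, 4.8) to (11.3, 7.3), the white sphere covered √(1.5² + 2.5²) ≈ 2.9 units.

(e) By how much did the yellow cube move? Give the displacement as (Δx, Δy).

(-3.0, 2.2)

From the two frames, the yellow cube sits at roughly (12.6, 2.2) before and (9.6, 4.4) after.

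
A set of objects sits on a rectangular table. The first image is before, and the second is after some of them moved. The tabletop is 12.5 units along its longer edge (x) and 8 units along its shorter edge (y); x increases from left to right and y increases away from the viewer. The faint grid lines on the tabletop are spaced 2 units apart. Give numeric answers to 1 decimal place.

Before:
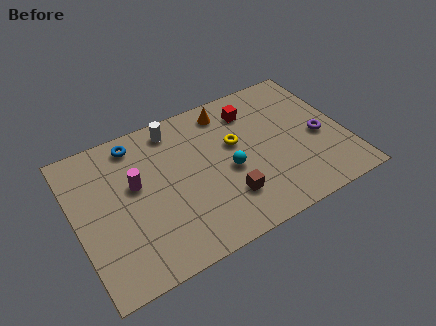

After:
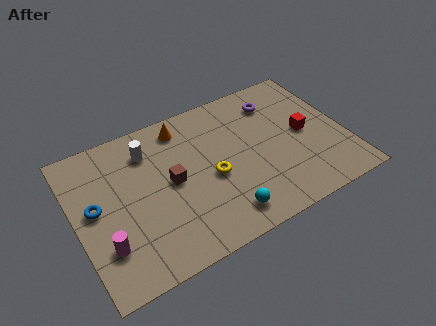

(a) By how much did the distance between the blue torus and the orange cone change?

+0.8

Before: roughly 4.3 units apart; after: 5.1. That's 0.8 units further apart.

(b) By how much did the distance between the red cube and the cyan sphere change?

+1.9

Before: roughly 3.2 units apart; after: 5.1. That's 1.9 units further apart.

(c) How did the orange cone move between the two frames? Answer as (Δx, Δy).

(-2.1, 0.0)

From the two frames, the orange cone sits at roughly (7.4, 6.8) before and (5.3, 6.8) after.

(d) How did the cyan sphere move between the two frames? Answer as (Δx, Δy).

(-0.6, -2.2)

The cyan sphere started near (7.0, 3.5) and ended near (6.4, 1.3).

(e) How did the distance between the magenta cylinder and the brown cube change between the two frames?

-0.9

Before: roughly 4.7 units apart; after: 3.8. That's 0.9 units closer together.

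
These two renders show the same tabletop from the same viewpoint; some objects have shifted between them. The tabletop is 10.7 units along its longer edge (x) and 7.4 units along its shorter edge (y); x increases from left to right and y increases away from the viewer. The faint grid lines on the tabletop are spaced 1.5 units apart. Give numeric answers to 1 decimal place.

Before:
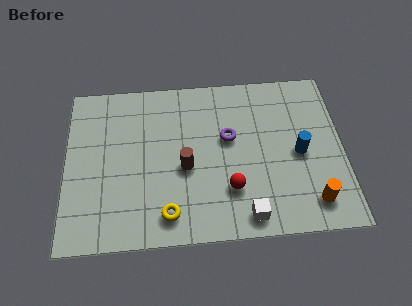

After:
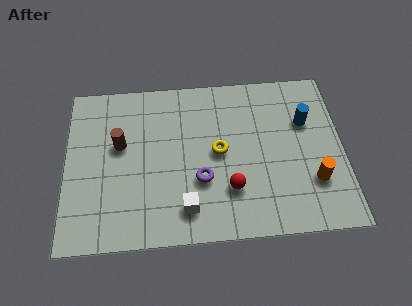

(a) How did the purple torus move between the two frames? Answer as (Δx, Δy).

(-1.1, -1.8)

The purple torus was at about (6.3, 4.4) and moved to about (5.2, 2.6).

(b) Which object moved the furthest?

the yellow torus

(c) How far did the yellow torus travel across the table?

3.3

The yellow torus moved from about (3.9, 1.2) to (5.9, 3.8), a distance of √(2.0² + 2.6²) ≈ 3.3.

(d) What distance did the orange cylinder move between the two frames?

0.9

From (9.4, 1.3) to (9.5, 2.2), the orange cylinder covered √(0.1² + 0.9²) ≈ 0.9 units.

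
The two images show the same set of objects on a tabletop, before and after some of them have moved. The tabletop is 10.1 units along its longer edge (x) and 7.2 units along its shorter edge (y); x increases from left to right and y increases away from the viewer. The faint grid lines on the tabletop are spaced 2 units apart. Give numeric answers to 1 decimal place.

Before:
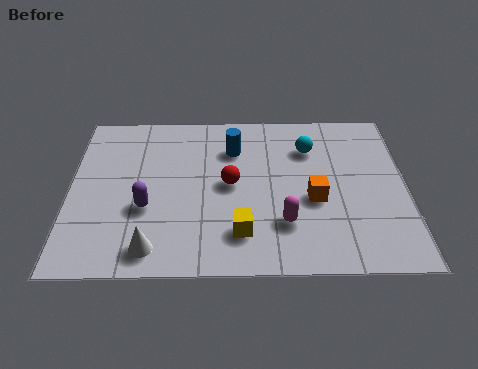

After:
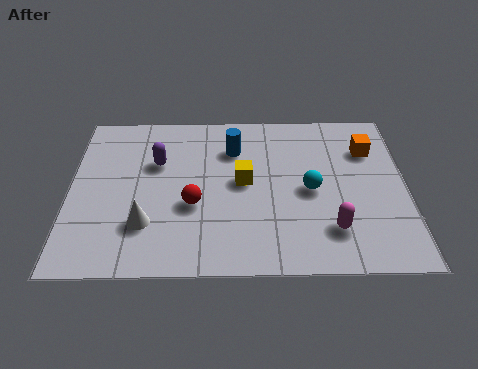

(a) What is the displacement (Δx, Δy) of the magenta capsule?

(1.4, -0.3)

From the two frames, the magenta capsule sits at roughly (6.4, 2.0) before and (7.8, 1.7) after.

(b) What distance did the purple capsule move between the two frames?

2.0

The purple capsule was near (2.3, 2.7) before and (2.6, 4.7) after, so it travelled √(0.3² + 2.0²) ≈ 2.0 units.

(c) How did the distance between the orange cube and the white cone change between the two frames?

+2.2

They were about 5.2 units apart before and 7.4 after — 2.2 units further apart.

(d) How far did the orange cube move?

2.8

From (7.3, 3.0) to (9.0, 5.2), the orange cube covered √(1.7² + 2.2²) ≈ 2.8 units.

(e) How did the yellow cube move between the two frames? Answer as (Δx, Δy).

(0.1, 2.2)

The yellow cube was at about (5.1, 1.6) and moved to about (5.2, 3.8).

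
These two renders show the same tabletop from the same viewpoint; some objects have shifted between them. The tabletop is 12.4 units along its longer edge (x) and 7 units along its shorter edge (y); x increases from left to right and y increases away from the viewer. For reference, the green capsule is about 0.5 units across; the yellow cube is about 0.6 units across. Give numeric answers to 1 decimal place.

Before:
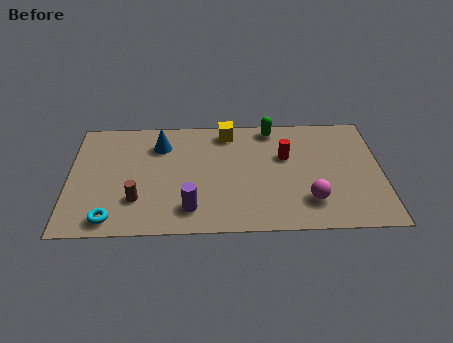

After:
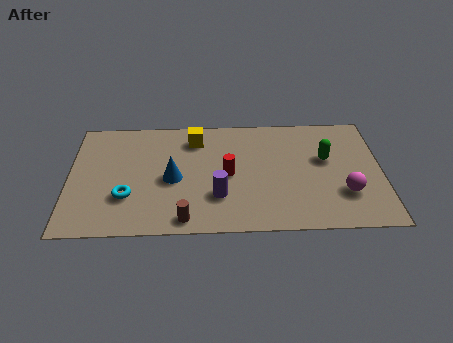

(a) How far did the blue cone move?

2.2

The blue cone moved from about (3.6, 5.3) to (4.1, 3.2), a distance of √(0.5² + 2.1²) ≈ 2.2.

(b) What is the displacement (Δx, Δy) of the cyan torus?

(0.6, 1.3)

From the two frames, the cyan torus sits at roughly (1.7, 0.9) before and (2.3, 2.2) after.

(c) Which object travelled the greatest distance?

the green capsule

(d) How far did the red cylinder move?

2.5

The red cylinder moved from about (8.6, 4.4) to (6.3, 3.4), a distance of √(2.3² + 1.0²) ≈ 2.5.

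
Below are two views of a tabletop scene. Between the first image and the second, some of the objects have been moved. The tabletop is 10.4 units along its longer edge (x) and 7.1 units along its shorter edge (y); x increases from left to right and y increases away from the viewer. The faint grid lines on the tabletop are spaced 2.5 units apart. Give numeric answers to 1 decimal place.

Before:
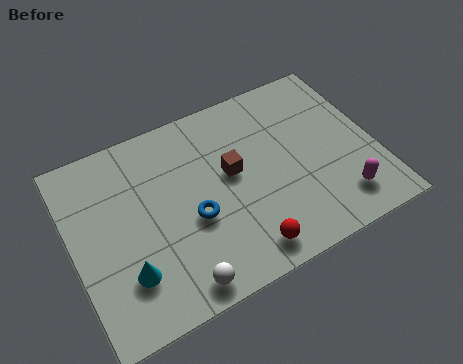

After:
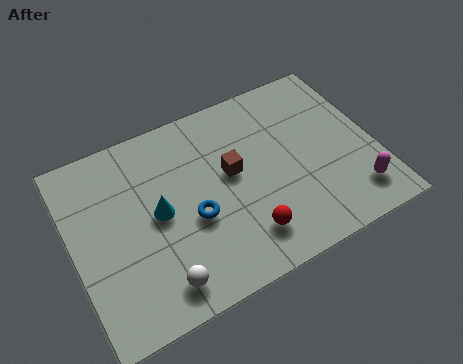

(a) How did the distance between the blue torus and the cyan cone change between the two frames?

-1.3

The distance was about 2.6 in the first image and 1.3 in the second, so they moved 1.3 units closer together.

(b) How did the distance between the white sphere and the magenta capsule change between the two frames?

+1.1

They were about 5.7 units apart before and 6.8 after — 1.1 units further apart.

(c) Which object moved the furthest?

the cyan cone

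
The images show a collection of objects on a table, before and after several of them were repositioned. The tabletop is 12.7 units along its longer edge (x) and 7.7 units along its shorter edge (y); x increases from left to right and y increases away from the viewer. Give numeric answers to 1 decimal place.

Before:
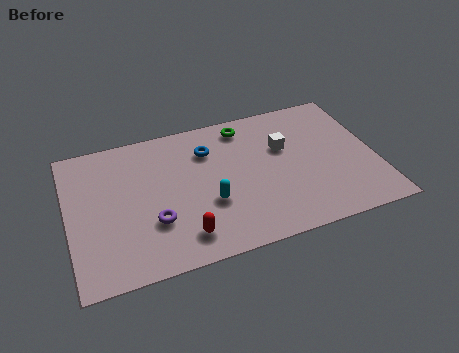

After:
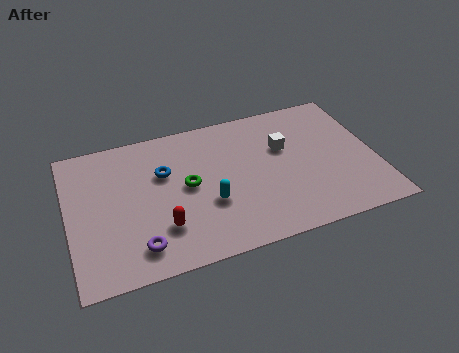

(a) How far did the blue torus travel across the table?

2.0

The blue torus moved from about (5.9, 5.7) to (4.0, 5.0), a distance of √(1.9² + 0.7²) ≈ 2.0.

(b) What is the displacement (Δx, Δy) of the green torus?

(-2.6, -2.6)

From the two frames, the green torus sits at roughly (7.5, 6.6) before and (4.9, 4.0) after.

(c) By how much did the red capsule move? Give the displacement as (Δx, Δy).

(-0.8, 0.7)

From the two frames, the red capsule sits at roughly (4.5, 1.4) before and (3.7, 2.1) after.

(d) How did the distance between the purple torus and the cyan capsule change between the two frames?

+1.0

They were about 2.3 units apart before and 3.3 after — 1.0 units further apart.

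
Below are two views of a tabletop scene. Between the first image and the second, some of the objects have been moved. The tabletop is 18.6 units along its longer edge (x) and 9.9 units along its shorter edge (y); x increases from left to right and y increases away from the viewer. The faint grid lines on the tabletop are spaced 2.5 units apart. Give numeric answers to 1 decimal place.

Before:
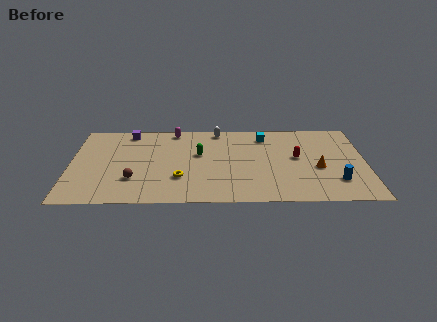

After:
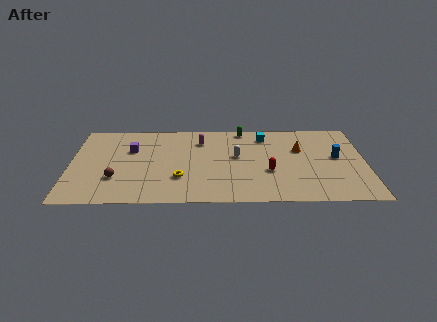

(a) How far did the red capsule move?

2.5

The red capsule moved from about (14.3, 5.4) to (12.5, 3.7), a distance of √(1.8² + 1.7²) ≈ 2.5.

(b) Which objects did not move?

the cyan cube and the yellow torus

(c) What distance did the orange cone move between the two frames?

2.5

The orange cone was near (15.6, 4.1) before and (14.5, 6.4) after, so it travelled √(1.1² + 2.3²) ≈ 2.5 units.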